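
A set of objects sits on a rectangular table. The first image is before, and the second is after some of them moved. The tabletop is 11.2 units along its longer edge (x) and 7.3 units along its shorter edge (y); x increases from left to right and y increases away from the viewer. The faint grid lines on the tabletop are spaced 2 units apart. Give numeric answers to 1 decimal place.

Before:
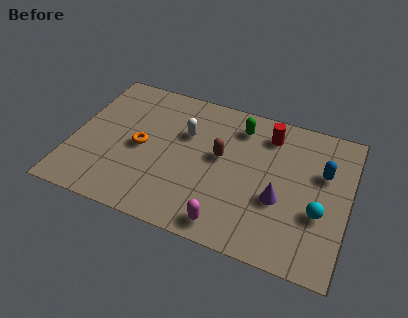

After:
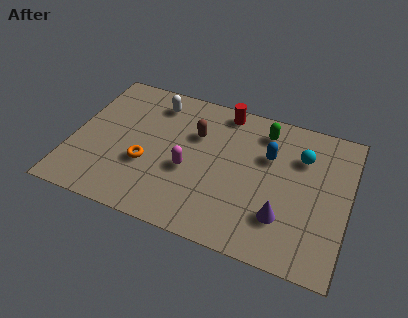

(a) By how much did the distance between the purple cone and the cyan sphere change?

+1.6

Before: roughly 1.6 units apart; after: 3.2. That's 1.6 units further apart.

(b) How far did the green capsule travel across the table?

1.0

The green capsule was near (6.6, 5.9) before and (7.6, 6.0) after, so it travelled √(1.0² + 0.1²) ≈ 1.0 units.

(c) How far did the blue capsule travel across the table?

2.2

The blue capsule moved from about (10.1, 4.7) to (7.9, 4.8), a distance of √(2.2² + 0.1²) ≈ 2.2.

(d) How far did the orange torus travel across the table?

0.9

From (2.8, 3.5) to (3.1, 2.7), the orange torus covered √(0.3² + 0.8²) ≈ 0.9 units.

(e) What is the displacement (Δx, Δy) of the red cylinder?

(-1.9, 0.6)

The red cylinder started near (7.8, 5.9) and ended near (5.9, 6.5).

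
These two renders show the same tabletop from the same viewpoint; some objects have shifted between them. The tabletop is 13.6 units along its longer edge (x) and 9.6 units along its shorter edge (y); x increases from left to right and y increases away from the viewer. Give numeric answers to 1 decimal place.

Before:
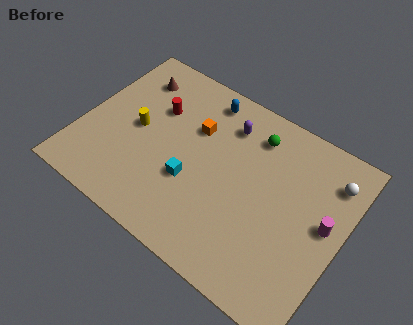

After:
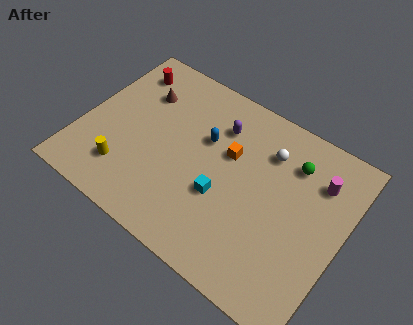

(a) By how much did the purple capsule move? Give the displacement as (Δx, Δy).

(-0.4, -0.3)

From the two frames, the purple capsule sits at roughly (7.1, 7.5) before and (6.7, 7.2) after.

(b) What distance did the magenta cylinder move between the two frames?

2.1

From (12.7, 5.1) to (12.0, 7.1), the magenta cylinder covered √(0.7² + 2.0²) ≈ 2.1 units.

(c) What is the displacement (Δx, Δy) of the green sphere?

(2.1, -0.4)

From the two frames, the green sphere sits at roughly (8.5, 7.7) before and (10.6, 7.3) after.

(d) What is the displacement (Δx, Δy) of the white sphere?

(-3.3, -0.3)

The white sphere started near (12.6, 7.5) and ended near (9.3, 7.2).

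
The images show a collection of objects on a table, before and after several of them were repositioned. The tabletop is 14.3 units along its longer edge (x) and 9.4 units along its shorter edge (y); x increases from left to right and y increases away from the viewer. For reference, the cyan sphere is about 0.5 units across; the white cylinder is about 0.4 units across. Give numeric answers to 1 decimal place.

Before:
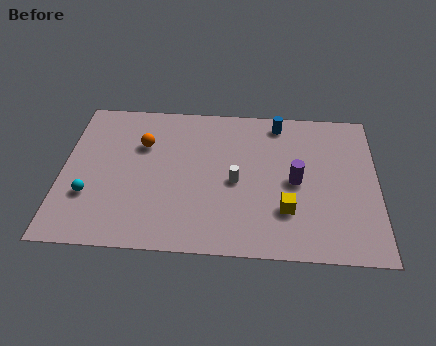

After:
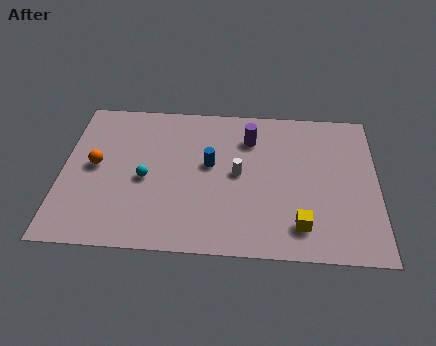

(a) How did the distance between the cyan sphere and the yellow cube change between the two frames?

-1.5

The distance was about 8.9 in the first image and 7.4 in the second, so they moved 1.5 units closer together.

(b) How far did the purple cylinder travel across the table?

3.3

From (10.6, 4.5) to (8.5, 7.1), the purple cylinder covered √(2.1² + 2.6²) ≈ 3.3 units.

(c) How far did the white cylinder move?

0.5

The white cylinder moved from about (7.9, 4.3) to (8.0, 4.8), a distance of √(0.1² + 0.5²) ≈ 0.5.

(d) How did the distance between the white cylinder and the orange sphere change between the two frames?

+1.7

They were about 4.8 units apart before and 6.5 after — 1.7 units further apart.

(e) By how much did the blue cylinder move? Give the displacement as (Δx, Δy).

(-3.1, -2.9)

From the two frames, the blue cylinder sits at roughly (9.8, 8.2) before and (6.7, 5.3) after.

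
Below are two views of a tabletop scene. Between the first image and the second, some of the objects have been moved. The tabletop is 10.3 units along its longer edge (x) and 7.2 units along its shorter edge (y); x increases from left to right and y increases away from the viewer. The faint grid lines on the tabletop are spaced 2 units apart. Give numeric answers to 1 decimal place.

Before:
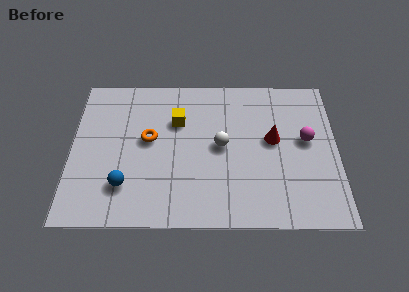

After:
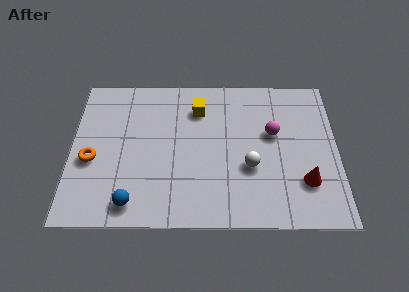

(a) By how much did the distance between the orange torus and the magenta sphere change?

+1.0

They were about 6.1 units apart before and 7.1 after — 1.0 units further apart.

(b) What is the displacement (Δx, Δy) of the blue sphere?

(0.3, -0.8)

The blue sphere started near (2.1, 1.8) and ended near (2.4, 1.0).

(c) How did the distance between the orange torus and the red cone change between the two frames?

+3.5

They were about 4.8 units apart before and 8.3 after — 3.5 units further apart.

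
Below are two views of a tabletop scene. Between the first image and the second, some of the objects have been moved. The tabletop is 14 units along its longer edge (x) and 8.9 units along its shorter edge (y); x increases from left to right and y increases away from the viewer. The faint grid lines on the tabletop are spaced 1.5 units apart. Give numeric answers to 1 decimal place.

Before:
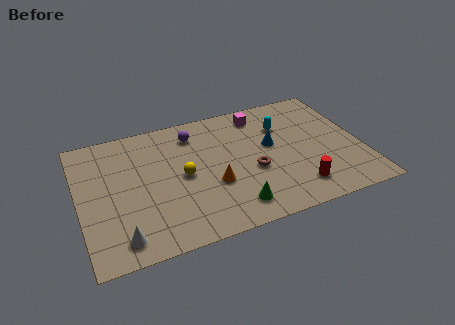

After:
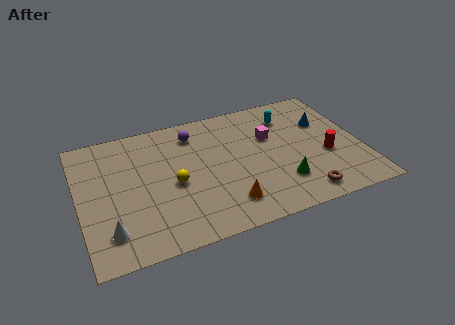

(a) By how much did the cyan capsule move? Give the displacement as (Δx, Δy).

(0.4, 0.6)

The cyan capsule started near (10.3, 6.3) and ended near (10.7, 6.9).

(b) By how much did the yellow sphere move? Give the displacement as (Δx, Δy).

(-0.5, -0.4)

From the two frames, the yellow sphere sits at roughly (5.1, 4.4) before and (4.6, 4.0) after.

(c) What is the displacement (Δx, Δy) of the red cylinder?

(1.7, 1.8)

The red cylinder started near (10.5, 1.7) and ended near (12.2, 3.5).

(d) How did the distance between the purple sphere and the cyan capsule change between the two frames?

+0.3

Before: roughly 4.5 units apart; after: 4.8. That's 0.3 units further apart.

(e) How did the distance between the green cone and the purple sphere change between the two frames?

+0.4

Before: roughly 5.9 units apart; after: 6.3. That's 0.4 units further apart.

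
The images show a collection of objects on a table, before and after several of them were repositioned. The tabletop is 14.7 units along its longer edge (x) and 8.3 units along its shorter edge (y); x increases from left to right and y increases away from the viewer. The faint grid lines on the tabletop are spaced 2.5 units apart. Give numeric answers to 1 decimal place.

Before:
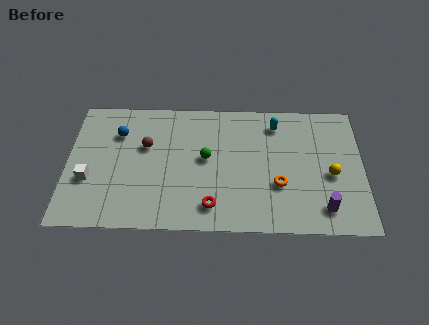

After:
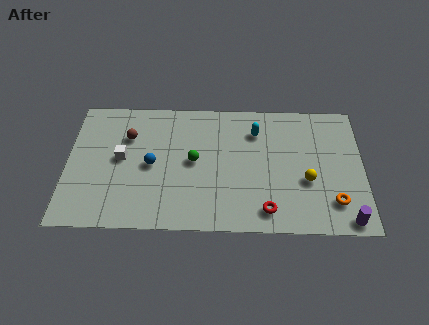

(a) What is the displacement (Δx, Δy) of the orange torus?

(2.7, -1.0)

From the two frames, the orange torus sits at roughly (10.5, 2.9) before and (13.2, 1.9) after.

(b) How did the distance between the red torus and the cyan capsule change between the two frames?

-1.2

The distance was about 6.2 in the first image and 5.0 in the second, so they moved 1.2 units closer together.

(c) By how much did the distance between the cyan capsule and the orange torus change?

+1.9

The distance was about 3.9 in the first image and 5.8 in the second, so they moved 1.9 units further apart.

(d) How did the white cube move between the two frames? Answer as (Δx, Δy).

(1.6, 1.4)

The white cube started near (1.1, 3.0) and ended near (2.7, 4.4).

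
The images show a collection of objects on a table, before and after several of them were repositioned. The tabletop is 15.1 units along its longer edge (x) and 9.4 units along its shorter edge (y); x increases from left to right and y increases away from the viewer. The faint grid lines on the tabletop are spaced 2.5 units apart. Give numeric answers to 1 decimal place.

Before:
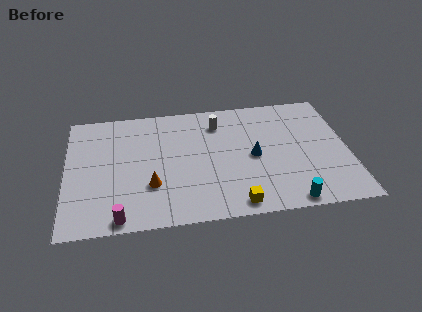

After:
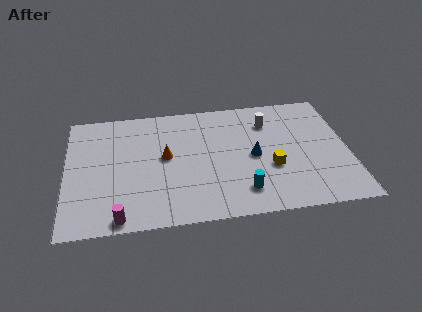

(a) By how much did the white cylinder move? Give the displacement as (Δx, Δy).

(2.7, -0.3)

From the two frames, the white cylinder sits at roughly (8.2, 7.4) before and (10.9, 7.1) after.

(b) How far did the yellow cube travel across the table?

3.2

From (8.9, 1.0) to (10.9, 3.5), the yellow cube covered √(2.0² + 2.5²) ≈ 3.2 units.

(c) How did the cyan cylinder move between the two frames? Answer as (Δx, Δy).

(-2.4, 1.1)

From the two frames, the cyan cylinder sits at roughly (11.7, 0.8) before and (9.3, 1.9) after.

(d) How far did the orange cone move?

2.2

From (4.5, 3.0) to (5.3, 5.1), the orange cone covered √(0.8² + 2.1²) ≈ 2.2 units.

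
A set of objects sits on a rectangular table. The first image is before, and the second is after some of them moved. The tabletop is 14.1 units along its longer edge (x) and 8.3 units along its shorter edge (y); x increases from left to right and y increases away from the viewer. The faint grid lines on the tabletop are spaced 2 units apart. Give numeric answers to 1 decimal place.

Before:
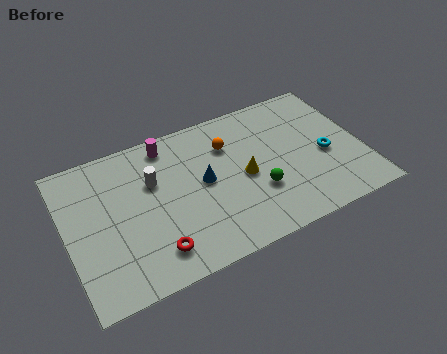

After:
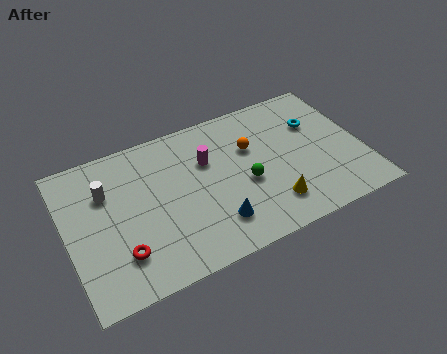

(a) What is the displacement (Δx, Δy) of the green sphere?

(-0.5, 0.7)

The green sphere started near (8.9, 2.8) and ended near (8.4, 3.5).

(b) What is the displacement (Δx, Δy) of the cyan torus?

(-0.2, 2.0)

The cyan torus was at about (12.3, 3.6) and moved to about (12.1, 5.6).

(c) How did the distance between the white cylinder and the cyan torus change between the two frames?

+1.8

The distance was about 8.3 in the first image and 10.1 in the second, so they moved 1.8 units further apart.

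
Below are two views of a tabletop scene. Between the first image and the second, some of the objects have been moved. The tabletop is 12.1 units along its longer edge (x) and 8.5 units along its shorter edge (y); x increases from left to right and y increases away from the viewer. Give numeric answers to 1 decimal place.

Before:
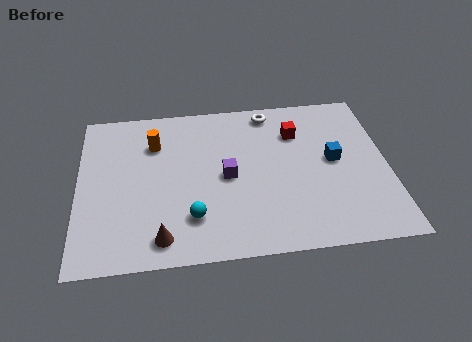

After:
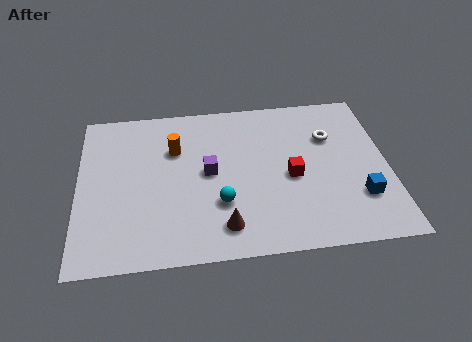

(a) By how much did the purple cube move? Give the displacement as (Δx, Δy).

(-0.7, 0.3)

The purple cube was at about (5.8, 4.1) and moved to about (5.1, 4.4).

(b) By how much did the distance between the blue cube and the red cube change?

+0.8

They were about 2.2 units apart before and 3.0 after — 0.8 units further apart.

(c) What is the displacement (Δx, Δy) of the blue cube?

(0.9, -2.1)

From the two frames, the blue cube sits at roughly (10.0, 4.5) before and (10.9, 2.4) after.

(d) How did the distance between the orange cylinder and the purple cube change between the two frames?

-1.6

They were about 3.5 units apart before and 1.9 after — 1.6 units closer together.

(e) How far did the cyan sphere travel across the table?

1.3

From (4.4, 2.1) to (5.5, 2.7), the cyan sphere covered √(1.1² + 0.6²) ≈ 1.3 units.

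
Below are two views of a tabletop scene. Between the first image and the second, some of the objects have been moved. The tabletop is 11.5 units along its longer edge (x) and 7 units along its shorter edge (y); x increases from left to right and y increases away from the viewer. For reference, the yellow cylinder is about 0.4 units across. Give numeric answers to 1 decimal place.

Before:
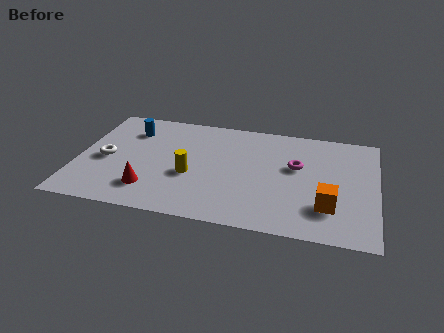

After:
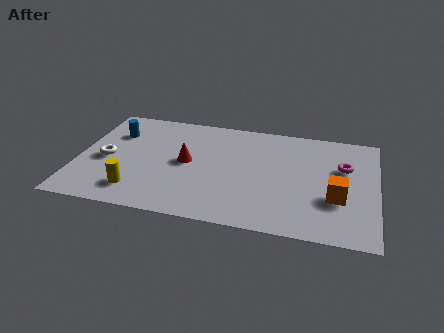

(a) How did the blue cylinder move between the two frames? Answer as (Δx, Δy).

(-0.6, -0.3)

The blue cylinder started near (1.9, 5.3) and ended near (1.3, 5.0).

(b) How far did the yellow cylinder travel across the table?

2.4

From (4.4, 2.8) to (2.4, 1.4), the yellow cylinder covered √(2.0² + 1.4²) ≈ 2.4 units.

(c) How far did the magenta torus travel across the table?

1.8

The magenta torus was near (8.4, 4.2) before and (10.2, 4.5) after, so it travelled √(1.8² + 0.3²) ≈ 1.8 units.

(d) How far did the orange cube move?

0.7

The orange cube was near (9.7, 1.9) before and (10.0, 2.5) after, so it travelled √(0.3² + 0.6²) ≈ 0.7 units.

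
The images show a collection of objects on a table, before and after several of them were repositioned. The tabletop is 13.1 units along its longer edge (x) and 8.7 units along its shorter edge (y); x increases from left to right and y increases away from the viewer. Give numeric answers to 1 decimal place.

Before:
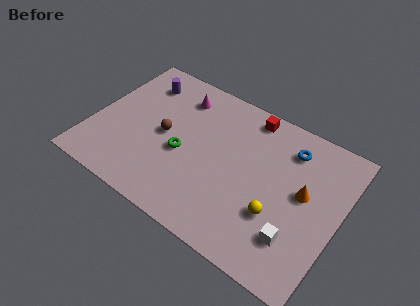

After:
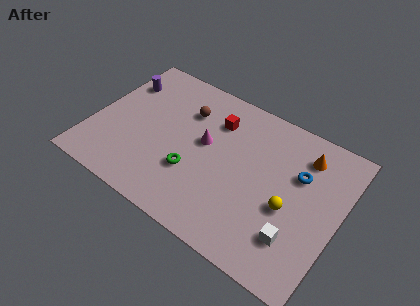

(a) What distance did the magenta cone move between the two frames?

2.8

The magenta cone was near (4.1, 7.0) before and (5.9, 4.9) after, so it travelled √(1.8² + 2.1²) ≈ 2.8 units.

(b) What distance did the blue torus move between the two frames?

1.4

The blue torus moved from about (10.1, 6.9) to (10.8, 5.7), a distance of √(0.7² + 1.2²) ≈ 1.4.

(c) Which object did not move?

the white cube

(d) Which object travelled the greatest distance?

the magenta cone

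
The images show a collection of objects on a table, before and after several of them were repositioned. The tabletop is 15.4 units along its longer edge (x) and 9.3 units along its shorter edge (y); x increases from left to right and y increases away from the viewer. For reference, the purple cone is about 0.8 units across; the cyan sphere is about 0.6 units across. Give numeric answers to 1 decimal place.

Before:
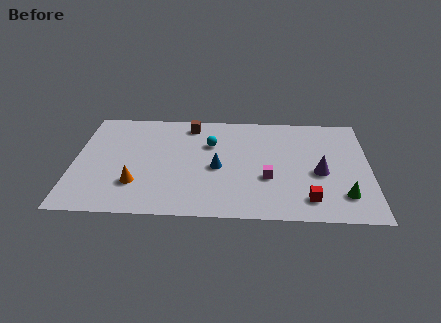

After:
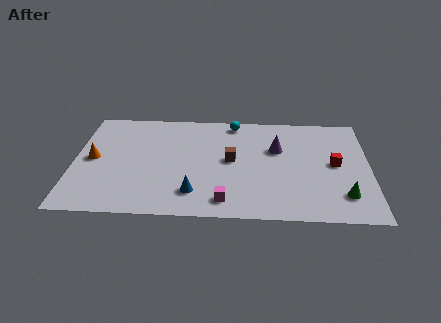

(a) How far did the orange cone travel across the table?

3.1

From (3.3, 2.6) to (1.0, 4.7), the orange cone covered √(2.3² + 2.1²) ≈ 3.1 units.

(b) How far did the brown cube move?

3.8

The brown cube was near (6.0, 8.0) before and (8.2, 4.9) after, so it travelled √(2.2² + 3.1²) ≈ 3.8 units.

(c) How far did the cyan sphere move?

2.3

The cyan sphere was near (7.1, 6.3) before and (8.3, 8.3) after, so it travelled √(1.2² + 2.0²) ≈ 2.3 units.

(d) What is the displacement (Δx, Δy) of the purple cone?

(-2.2, 2.0)

The purple cone started near (12.8, 4.0) and ended near (10.6, 6.0).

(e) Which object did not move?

the green cone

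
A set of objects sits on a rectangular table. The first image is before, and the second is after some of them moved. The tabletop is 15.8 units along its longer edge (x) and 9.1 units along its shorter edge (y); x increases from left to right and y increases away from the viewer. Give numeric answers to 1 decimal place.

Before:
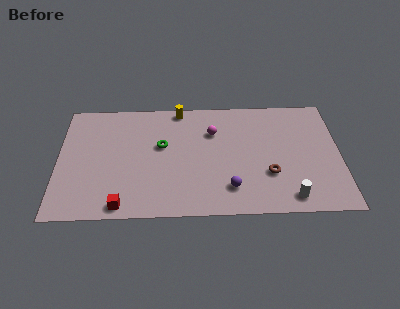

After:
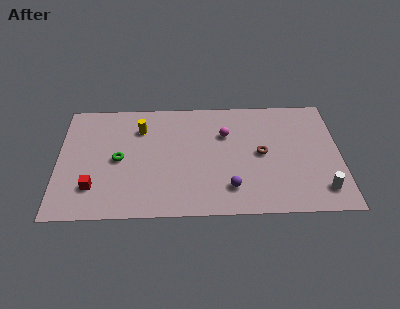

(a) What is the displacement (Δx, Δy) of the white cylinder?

(1.8, 0.5)

The white cylinder started near (12.9, 1.2) and ended near (14.7, 1.7).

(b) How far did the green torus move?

2.6

From (5.8, 5.4) to (3.4, 4.4), the green torus covered √(2.4² + 1.0²) ≈ 2.6 units.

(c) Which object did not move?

the purple sphere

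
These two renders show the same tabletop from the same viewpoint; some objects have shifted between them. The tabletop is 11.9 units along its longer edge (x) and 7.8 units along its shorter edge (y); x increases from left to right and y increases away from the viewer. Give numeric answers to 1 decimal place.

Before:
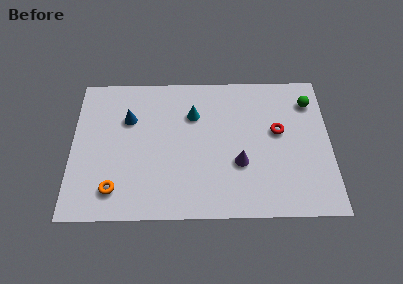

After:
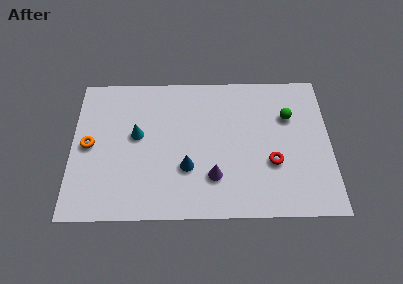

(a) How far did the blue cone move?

3.8

The blue cone was near (2.6, 5.3) before and (5.3, 2.6) after, so it travelled √(2.7² + 2.7²) ≈ 3.8 units.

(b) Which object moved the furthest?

the blue cone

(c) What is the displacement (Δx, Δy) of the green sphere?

(-1.0, -0.8)

The green sphere was at about (11.0, 6.1) and moved to about (10.0, 5.3).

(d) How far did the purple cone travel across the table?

1.4

From (7.7, 2.8) to (6.5, 2.1), the purple cone covered √(1.2² + 0.7²) ≈ 1.4 units.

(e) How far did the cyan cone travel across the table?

2.8

The cyan cone moved from about (5.6, 5.5) to (3.0, 4.4), a distance of √(2.6² + 1.1²) ≈ 2.8.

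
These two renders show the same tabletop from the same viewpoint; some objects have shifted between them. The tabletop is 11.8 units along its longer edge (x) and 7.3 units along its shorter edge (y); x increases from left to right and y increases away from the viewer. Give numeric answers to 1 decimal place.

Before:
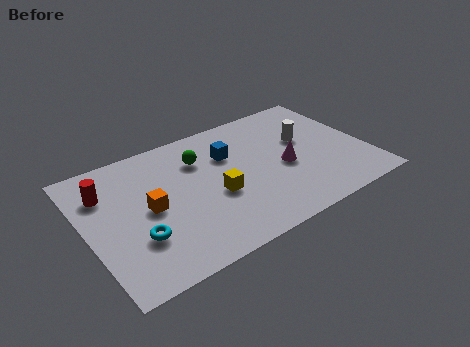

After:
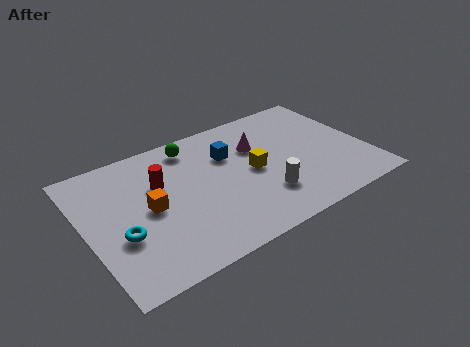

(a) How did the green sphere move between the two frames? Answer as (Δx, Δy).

(-0.2, 0.9)

The green sphere started near (5.0, 5.3) and ended near (4.8, 6.2).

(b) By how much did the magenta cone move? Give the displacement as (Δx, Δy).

(-0.9, 1.7)

The magenta cone started near (8.3, 3.2) and ended near (7.4, 4.9).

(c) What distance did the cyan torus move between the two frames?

0.7

The cyan torus moved from about (1.9, 2.3) to (1.3, 2.7), a distance of √(0.6² + 0.4²) ≈ 0.7.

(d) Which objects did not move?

the orange cube and the blue cube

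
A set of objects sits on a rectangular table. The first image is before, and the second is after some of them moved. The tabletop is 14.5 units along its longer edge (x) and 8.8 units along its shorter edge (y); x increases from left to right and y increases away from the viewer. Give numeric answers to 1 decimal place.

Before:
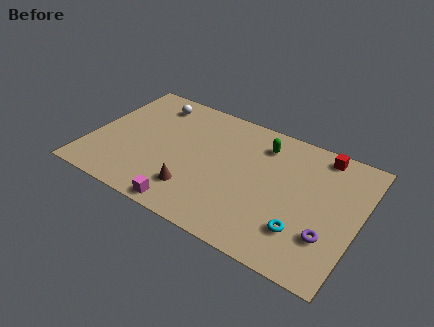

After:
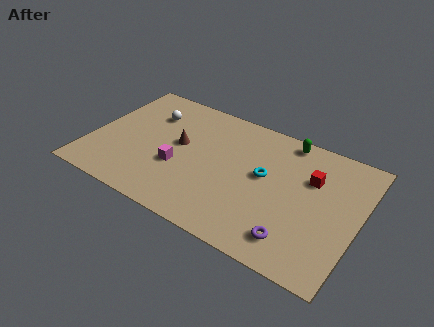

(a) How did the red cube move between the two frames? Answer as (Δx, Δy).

(-0.3, -1.9)

From the two frames, the red cube sits at roughly (12.1, 7.8) before and (11.8, 5.9) after.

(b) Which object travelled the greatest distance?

the cyan torus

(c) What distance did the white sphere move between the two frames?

0.9

The white sphere moved from about (2.8, 7.3) to (2.8, 6.4), a distance of √(0.0² + 0.9²) ≈ 0.9.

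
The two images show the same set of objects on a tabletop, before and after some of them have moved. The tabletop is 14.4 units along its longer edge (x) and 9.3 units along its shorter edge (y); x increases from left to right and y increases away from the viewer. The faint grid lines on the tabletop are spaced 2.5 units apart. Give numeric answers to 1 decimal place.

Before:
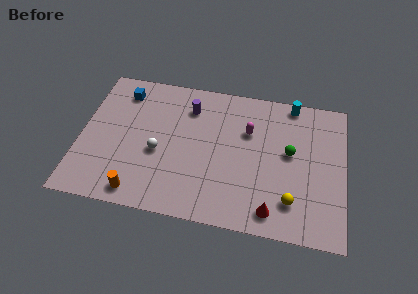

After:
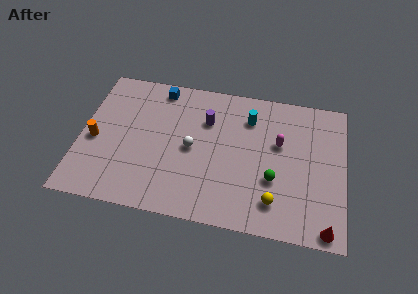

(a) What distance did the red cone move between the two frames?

2.9

From (10.6, 1.3) to (13.5, 0.8), the red cone covered √(2.9² + 0.5²) ≈ 2.9 units.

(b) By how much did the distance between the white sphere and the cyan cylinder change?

-4.5

The distance was about 8.5 in the first image and 4.0 in the second, so they moved 4.5 units closer together.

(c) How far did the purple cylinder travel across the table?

1.2

From (5.8, 7.2) to (6.8, 6.5), the purple cylinder covered √(1.0² + 0.7²) ≈ 1.2 units.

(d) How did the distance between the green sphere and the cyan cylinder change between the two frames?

+0.8

The distance was about 3.3 in the first image and 4.1 in the second, so they moved 0.8 units further apart.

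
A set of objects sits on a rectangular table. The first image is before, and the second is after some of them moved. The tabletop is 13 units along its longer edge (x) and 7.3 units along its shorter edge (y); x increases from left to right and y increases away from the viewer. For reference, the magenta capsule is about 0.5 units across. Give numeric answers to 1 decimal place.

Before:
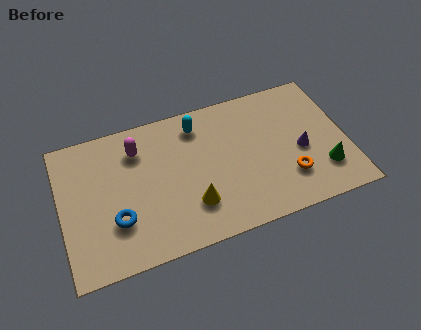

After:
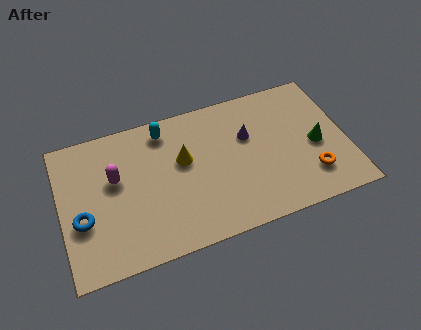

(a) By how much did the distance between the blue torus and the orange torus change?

+2.5

They were about 7.8 units apart before and 10.3 after — 2.5 units further apart.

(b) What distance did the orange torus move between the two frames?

1.0

The orange torus moved from about (10.2, 2.0) to (11.2, 1.8), a distance of √(1.0² + 0.2²) ≈ 1.0.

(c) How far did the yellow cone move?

2.4

The yellow cone moved from about (5.8, 2.0) to (5.6, 4.4), a distance of √(0.2² + 2.4²) ≈ 2.4.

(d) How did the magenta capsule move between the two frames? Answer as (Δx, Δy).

(-1.1, -1.2)

The magenta capsule started near (3.6, 5.6) and ended near (2.5, 4.4).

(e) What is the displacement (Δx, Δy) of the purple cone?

(-2.3, 1.5)

The purple cone started near (10.9, 3.2) and ended near (8.6, 4.7).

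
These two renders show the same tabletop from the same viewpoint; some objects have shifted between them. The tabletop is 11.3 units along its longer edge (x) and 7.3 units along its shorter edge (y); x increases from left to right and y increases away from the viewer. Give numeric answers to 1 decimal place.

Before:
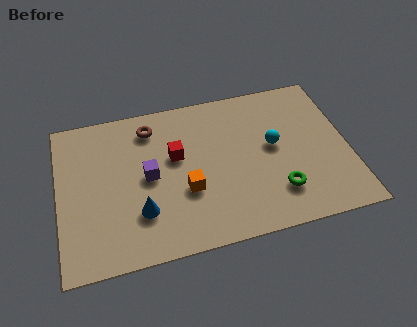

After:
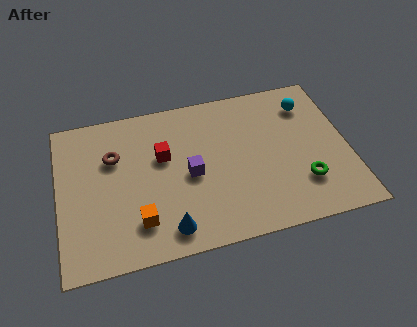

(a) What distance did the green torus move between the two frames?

1.0

From (8.4, 1.8) to (9.4, 2.0), the green torus covered √(1.0² + 0.2²) ≈ 1.0 units.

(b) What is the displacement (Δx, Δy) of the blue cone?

(1.0, -1.0)

From the two frames, the blue cone sits at roughly (3.1, 2.1) before and (4.1, 1.1) after.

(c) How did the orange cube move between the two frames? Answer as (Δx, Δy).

(-1.9, -1.0)

The orange cube was at about (4.9, 2.7) and moved to about (3.0, 1.7).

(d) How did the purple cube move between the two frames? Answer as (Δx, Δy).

(1.6, -0.3)

The purple cube started near (3.5, 3.7) and ended near (5.1, 3.4).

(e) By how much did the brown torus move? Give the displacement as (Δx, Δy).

(-1.5, -1.1)

The brown torus was at about (3.7, 6.0) and moved to about (2.2, 4.9).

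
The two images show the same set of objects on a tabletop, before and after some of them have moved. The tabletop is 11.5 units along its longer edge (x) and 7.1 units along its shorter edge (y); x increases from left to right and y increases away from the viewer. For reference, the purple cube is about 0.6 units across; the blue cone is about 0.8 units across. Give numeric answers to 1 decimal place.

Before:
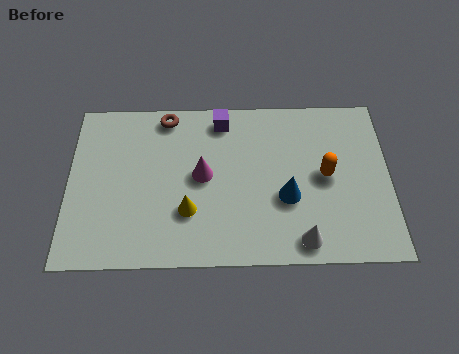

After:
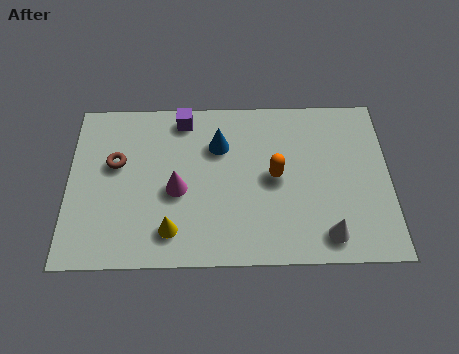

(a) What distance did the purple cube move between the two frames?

1.4

From (5.5, 6.1) to (4.1, 6.2), the purple cube covered √(1.4² + 0.1²) ≈ 1.4 units.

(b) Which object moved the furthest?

the blue cone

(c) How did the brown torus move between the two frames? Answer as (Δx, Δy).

(-1.8, -2.0)

From the two frames, the brown torus sits at roughly (3.5, 6.3) before and (1.7, 4.3) after.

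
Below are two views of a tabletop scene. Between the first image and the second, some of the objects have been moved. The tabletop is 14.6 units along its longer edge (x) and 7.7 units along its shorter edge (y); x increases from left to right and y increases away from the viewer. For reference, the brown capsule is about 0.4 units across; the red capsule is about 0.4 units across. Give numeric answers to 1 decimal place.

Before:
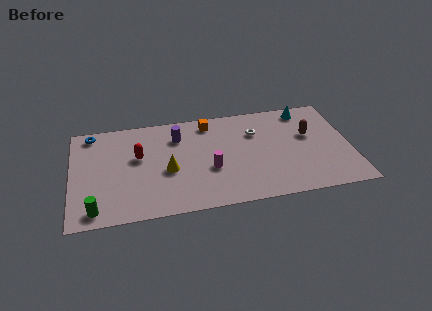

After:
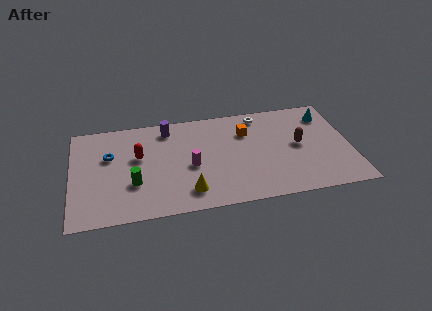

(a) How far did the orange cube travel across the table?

2.2

From (7.3, 6.6) to (9.2, 5.5), the orange cube covered √(1.9² + 1.1²) ≈ 2.2 units.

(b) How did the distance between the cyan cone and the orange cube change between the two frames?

-0.8

The distance was about 5.1 in the first image and 4.3 in the second, so they moved 0.8 units closer together.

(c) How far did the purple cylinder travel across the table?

0.9

The purple cylinder was near (5.6, 5.8) before and (5.1, 6.5) after, so it travelled √(0.5² + 0.7²) ≈ 0.9 units.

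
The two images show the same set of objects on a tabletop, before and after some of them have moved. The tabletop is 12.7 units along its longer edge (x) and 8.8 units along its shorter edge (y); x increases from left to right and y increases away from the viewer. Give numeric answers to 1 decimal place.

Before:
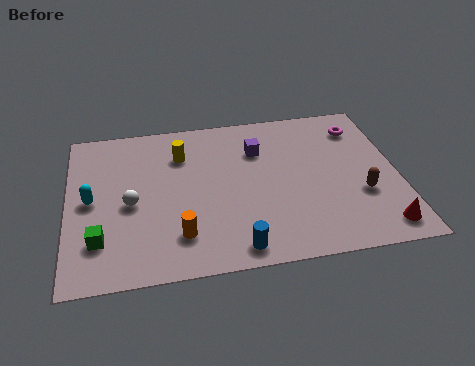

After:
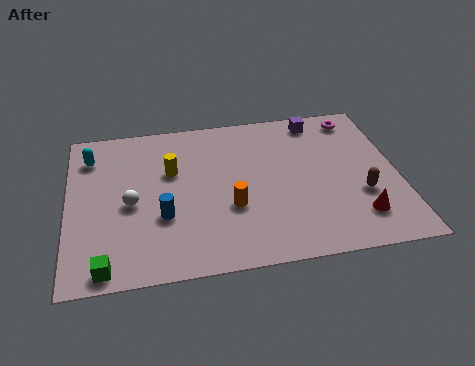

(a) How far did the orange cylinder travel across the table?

2.3

From (4.2, 2.0) to (6.2, 3.2), the orange cylinder covered √(2.0² + 1.2²) ≈ 2.3 units.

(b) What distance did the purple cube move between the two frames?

2.8

The purple cube moved from about (7.4, 6.3) to (9.8, 7.7), a distance of √(2.4² + 1.4²) ≈ 2.8.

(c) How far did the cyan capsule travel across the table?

2.5

From (0.9, 4.4) to (0.9, 6.9), the cyan capsule covered √(0.0² + 2.5²) ≈ 2.5 units.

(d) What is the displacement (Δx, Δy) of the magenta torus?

(-0.1, 0.6)

The magenta torus was at about (11.4, 7.0) and moved to about (11.3, 7.6).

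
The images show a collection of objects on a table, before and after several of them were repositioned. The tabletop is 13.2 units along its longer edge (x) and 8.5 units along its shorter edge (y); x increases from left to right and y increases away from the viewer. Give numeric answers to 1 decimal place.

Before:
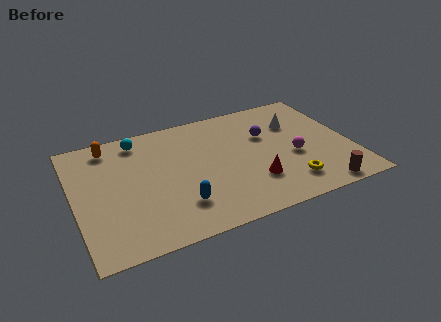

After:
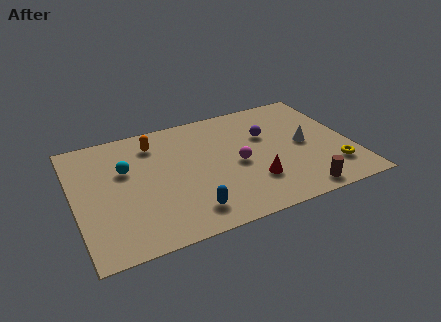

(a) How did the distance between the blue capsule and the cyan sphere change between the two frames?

-0.7

They were about 5.4 units apart before and 4.7 after — 0.7 units closer together.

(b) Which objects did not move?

the purple sphere and the red cone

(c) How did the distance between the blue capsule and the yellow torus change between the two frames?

+1.8

They were about 5.2 units apart before and 7.0 after — 1.8 units further apart.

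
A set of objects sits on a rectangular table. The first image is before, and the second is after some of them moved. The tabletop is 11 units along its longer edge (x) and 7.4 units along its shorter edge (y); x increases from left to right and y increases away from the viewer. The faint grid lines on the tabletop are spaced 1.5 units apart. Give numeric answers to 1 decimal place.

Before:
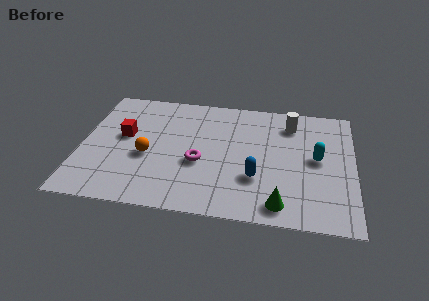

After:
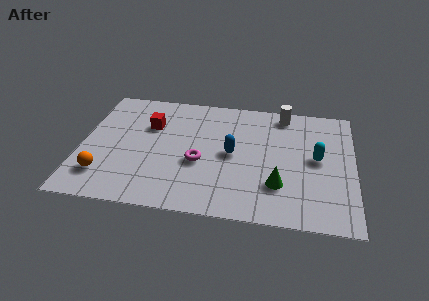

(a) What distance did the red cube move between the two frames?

1.3

From (1.7, 4.2) to (2.7, 5.0), the red cube covered √(1.0² + 0.8²) ≈ 1.3 units.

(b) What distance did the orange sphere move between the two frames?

2.2

From (2.7, 3.1) to (1.0, 1.7), the orange sphere covered √(1.7² + 1.4²) ≈ 2.2 units.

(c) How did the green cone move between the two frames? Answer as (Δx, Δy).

(-0.1, 1.1)

The green cone was at about (8.1, 1.0) and moved to about (8.0, 2.1).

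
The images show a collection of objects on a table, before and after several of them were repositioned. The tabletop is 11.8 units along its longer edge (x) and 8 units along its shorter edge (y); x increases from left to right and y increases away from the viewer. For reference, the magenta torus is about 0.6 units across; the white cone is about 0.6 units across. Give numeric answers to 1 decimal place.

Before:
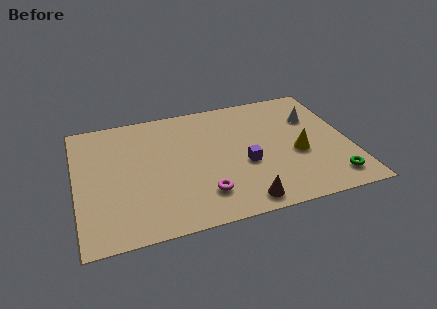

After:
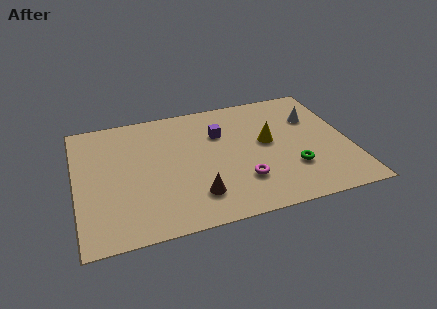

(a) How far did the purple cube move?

2.5

The purple cube moved from about (7.2, 3.2) to (6.3, 5.5), a distance of √(0.9² + 2.3²) ≈ 2.5.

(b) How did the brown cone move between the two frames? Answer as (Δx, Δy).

(-1.9, 0.9)

The brown cone started near (6.9, 0.9) and ended near (5.0, 1.8).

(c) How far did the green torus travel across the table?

1.9

From (10.8, 1.3) to (9.2, 2.4), the green torus covered √(1.6² + 1.1²) ≈ 1.9 units.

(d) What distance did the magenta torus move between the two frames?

1.7

From (5.3, 1.8) to (7.0, 2.2), the magenta torus covered √(1.7² + 0.4²) ≈ 1.7 units.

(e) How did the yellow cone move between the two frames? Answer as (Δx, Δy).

(-1.2, 1.1)

From the two frames, the yellow cone sits at roughly (9.5, 3.3) before and (8.3, 4.4) after.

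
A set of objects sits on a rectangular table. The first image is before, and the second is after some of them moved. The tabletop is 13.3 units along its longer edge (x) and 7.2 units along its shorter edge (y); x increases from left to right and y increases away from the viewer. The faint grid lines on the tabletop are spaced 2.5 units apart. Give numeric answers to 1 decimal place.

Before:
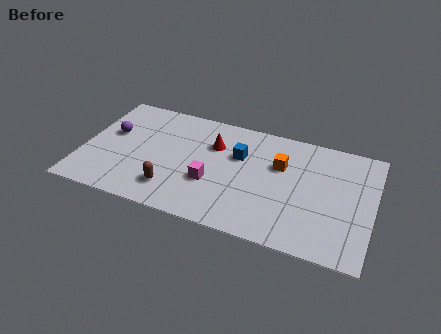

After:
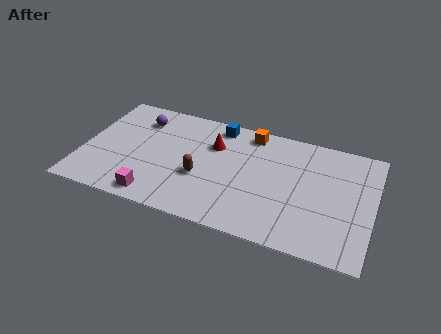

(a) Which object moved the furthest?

the magenta cube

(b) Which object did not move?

the red cone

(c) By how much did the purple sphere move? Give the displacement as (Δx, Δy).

(1.2, 1.3)

The purple sphere was at about (1.2, 4.3) and moved to about (2.4, 5.6).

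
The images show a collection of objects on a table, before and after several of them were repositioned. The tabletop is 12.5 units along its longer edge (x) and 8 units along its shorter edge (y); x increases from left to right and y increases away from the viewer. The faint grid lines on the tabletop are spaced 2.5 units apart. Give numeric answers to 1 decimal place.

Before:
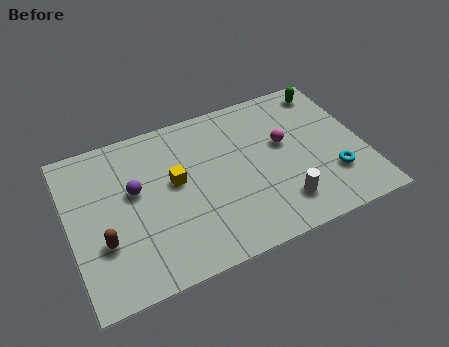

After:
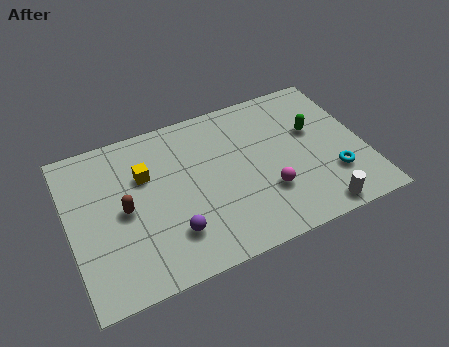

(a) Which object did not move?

the cyan torus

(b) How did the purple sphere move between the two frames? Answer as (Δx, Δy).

(1.3, -2.7)

From the two frames, the purple sphere sits at roughly (2.8, 4.7) before and (4.1, 2.0) after.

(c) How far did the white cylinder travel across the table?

1.7

The white cylinder moved from about (8.7, 1.7) to (10.1, 0.8), a distance of √(1.4² + 0.9²) ≈ 1.7.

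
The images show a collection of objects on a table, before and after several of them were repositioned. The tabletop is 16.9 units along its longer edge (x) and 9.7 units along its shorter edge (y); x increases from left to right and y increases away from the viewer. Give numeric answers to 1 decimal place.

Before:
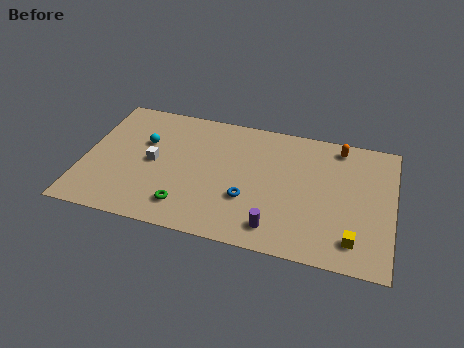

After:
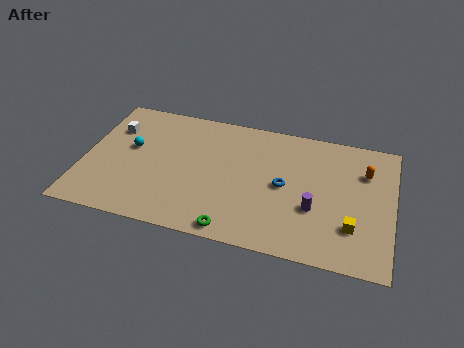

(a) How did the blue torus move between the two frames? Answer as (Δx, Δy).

(1.9, 1.5)

From the two frames, the blue torus sits at roughly (9.1, 3.3) before and (11.0, 4.8) after.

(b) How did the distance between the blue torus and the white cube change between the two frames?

+4.3

The distance was about 5.5 in the first image and 9.8 in the second, so they moved 4.3 units further apart.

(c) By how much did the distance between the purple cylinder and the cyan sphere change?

+1.6

Before: roughly 8.8 units apart; after: 10.4. That's 1.6 units further apart.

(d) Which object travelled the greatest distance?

the white cube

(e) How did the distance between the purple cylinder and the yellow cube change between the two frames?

-2.0

Before: roughly 4.2 units apart; after: 2.2. That's 2.0 units closer together.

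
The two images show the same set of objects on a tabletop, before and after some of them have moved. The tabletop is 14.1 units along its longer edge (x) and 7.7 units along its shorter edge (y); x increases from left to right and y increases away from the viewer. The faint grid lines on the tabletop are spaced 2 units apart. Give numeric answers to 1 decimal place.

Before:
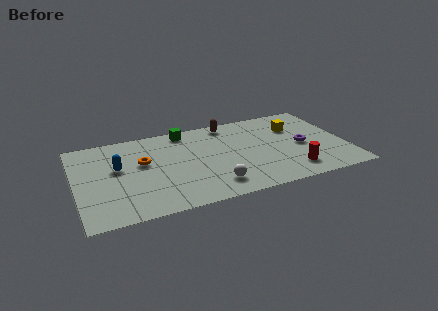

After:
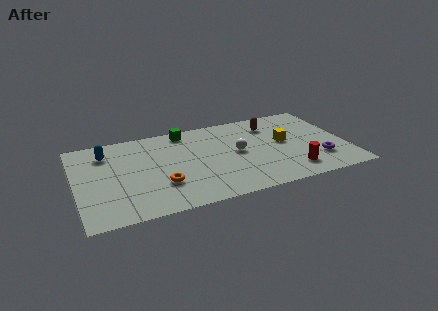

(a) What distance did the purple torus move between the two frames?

1.7

The purple torus was near (11.8, 3.6) before and (12.5, 2.1) after, so it travelled √(0.7² + 1.5²) ≈ 1.7 units.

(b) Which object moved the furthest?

the white sphere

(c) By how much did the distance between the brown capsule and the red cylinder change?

-1.5

They were about 6.0 units apart before and 4.5 after — 1.5 units closer together.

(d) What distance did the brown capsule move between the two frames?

2.3

The brown capsule was near (8.2, 6.8) before and (10.4, 6.0) after, so it travelled √(2.2² + 0.8²) ≈ 2.3 units.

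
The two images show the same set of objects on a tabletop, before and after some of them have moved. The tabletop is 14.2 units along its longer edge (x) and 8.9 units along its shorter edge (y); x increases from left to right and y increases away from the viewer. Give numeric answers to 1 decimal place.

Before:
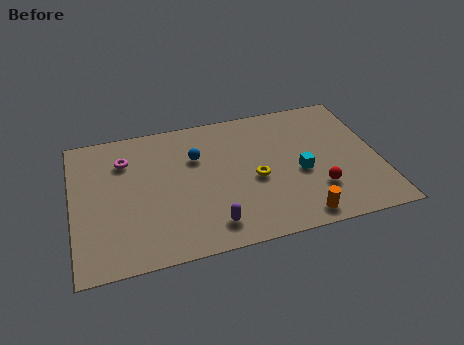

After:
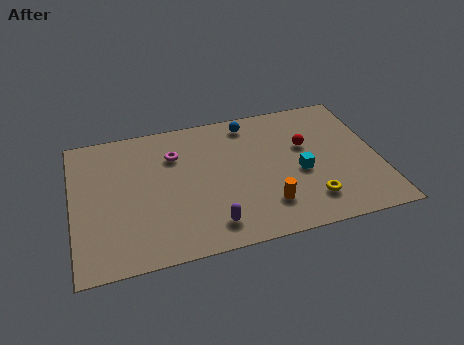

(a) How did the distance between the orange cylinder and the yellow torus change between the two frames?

-1.4

They were about 3.4 units apart before and 2.0 after — 1.4 units closer together.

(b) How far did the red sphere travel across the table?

3.0

The red sphere was near (11.2, 2.5) before and (10.9, 5.5) after, so it travelled √(0.3² + 3.0²) ≈ 3.0 units.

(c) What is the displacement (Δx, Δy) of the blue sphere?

(2.6, 1.7)

The blue sphere started near (5.8, 6.0) and ended near (8.4, 7.7).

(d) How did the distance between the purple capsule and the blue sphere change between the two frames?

+2.1

Before: roughly 4.5 units apart; after: 6.6. That's 2.1 units further apart.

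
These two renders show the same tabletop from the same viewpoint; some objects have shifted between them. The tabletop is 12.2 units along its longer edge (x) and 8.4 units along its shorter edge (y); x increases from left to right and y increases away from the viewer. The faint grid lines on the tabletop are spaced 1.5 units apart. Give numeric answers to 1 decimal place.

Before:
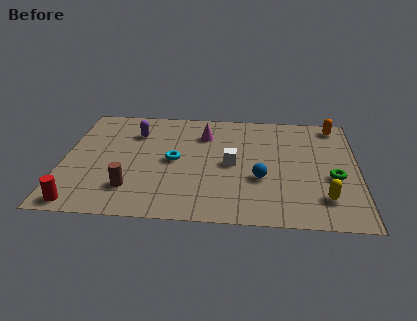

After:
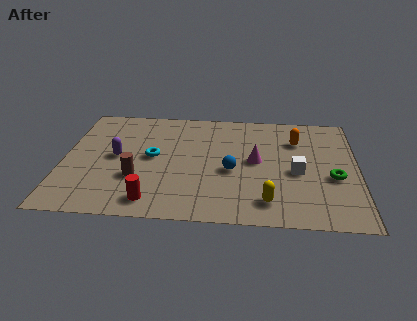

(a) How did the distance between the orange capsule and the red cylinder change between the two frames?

-4.6

They were about 12.3 units apart before and 7.7 after — 4.6 units closer together.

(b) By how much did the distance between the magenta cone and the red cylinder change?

-2.1

Before: roughly 7.4 units apart; after: 5.3. That's 2.1 units closer together.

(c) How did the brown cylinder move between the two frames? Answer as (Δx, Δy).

(0.2, 0.8)

The brown cylinder started near (2.9, 2.0) and ended near (3.1, 2.8).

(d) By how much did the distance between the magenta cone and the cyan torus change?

+1.9

The distance was about 2.4 in the first image and 4.3 in the second, so they moved 1.9 units further apart.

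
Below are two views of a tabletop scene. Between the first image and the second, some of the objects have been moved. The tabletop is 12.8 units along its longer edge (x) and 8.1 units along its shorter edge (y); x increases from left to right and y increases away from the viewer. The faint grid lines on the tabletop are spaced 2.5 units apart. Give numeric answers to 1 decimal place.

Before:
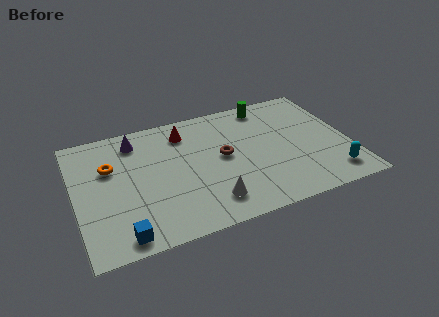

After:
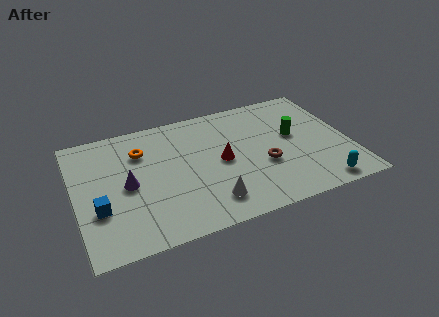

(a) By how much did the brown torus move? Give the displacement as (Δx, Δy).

(1.8, -1.2)

From the two frames, the brown torus sits at roughly (6.9, 4.3) before and (8.7, 3.1) after.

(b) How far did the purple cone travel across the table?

2.9

From (3.0, 6.7) to (2.4, 3.9), the purple cone covered √(0.6² + 2.8²) ≈ 2.9 units.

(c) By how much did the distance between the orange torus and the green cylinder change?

-0.6

Before: roughly 7.8 units apart; after: 7.2. That's 0.6 units closer together.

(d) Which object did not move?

the white cone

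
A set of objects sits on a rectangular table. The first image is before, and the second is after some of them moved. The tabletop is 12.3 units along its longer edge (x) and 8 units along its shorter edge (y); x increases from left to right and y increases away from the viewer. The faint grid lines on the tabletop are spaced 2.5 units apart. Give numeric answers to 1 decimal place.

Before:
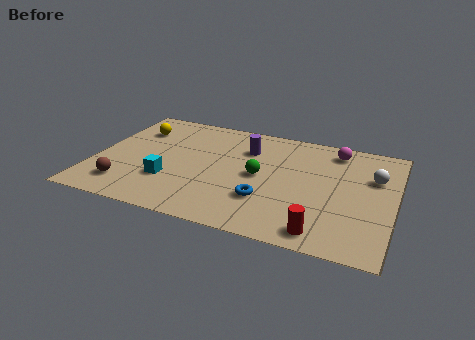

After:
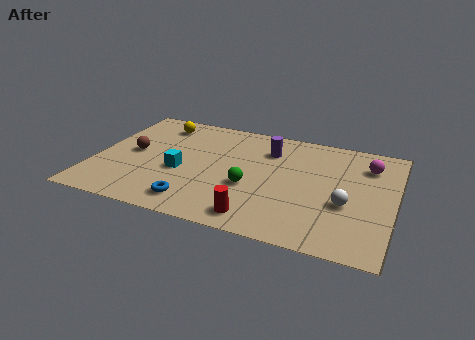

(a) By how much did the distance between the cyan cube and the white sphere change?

-1.9

Before: roughly 8.7 units apart; after: 6.8. That's 1.9 units closer together.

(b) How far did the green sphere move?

0.9

The green sphere moved from about (6.8, 4.0) to (6.5, 3.1), a distance of √(0.3² + 0.9²) ≈ 0.9.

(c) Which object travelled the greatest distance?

the blue torus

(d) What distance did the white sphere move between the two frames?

2.4

The white sphere was near (11.4, 5.3) before and (10.4, 3.1) after, so it travelled √(1.0² + 2.2²) ≈ 2.4 units.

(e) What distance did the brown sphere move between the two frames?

2.5

From (1.5, 1.6) to (1.5, 4.1), the brown sphere covered √(0.0² + 2.5²) ≈ 2.5 units.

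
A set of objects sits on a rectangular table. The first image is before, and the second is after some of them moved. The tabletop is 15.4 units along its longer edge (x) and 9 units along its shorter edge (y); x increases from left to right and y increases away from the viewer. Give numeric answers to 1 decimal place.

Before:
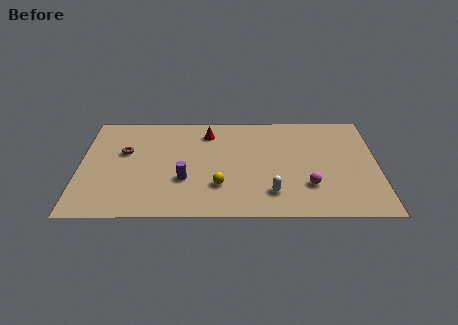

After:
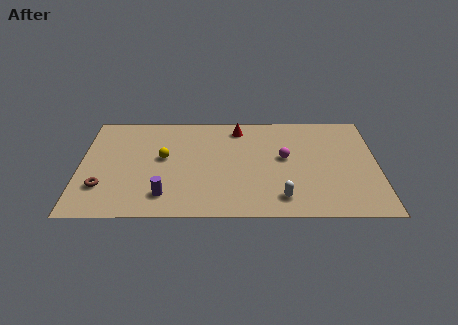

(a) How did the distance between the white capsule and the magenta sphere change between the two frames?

+1.4

They were about 2.0 units apart before and 3.4 after — 1.4 units further apart.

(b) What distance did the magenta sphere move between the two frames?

2.7

The magenta sphere was near (11.8, 2.6) before and (10.6, 5.0) after, so it travelled √(1.2² + 2.4²) ≈ 2.7 units.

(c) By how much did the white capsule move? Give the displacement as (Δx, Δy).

(0.5, -0.4)

The white capsule was at about (9.9, 2.0) and moved to about (10.4, 1.6).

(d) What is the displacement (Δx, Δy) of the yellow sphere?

(-2.9, 2.4)

From the two frames, the yellow sphere sits at roughly (7.2, 2.6) before and (4.3, 5.0) after.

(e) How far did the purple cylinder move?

1.6

The purple cylinder moved from about (5.4, 3.1) to (4.4, 1.8), a distance of √(1.0² + 1.3²) ≈ 1.6.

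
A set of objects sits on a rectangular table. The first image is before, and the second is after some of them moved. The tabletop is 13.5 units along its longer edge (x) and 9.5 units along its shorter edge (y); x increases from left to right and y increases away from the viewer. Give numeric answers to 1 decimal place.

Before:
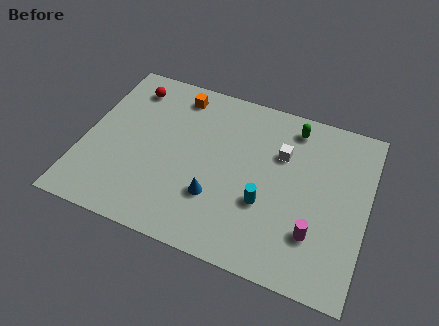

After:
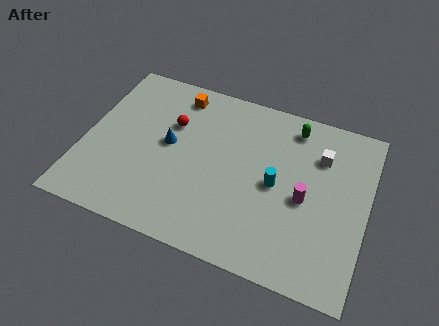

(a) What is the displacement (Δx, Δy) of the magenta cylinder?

(-0.6, 1.7)

From the two frames, the magenta cylinder sits at roughly (11.2, 2.6) before and (10.6, 4.3) after.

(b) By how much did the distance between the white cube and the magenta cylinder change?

-1.6

They were about 4.2 units apart before and 2.6 after — 1.6 units closer together.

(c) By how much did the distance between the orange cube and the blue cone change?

-2.7

They were about 5.7 units apart before and 3.0 after — 2.7 units closer together.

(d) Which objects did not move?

the green capsule and the orange cube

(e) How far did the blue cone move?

3.3

The blue cone was near (6.5, 2.9) before and (4.0, 5.1) after, so it travelled √(2.5² + 2.2²) ≈ 3.3 units.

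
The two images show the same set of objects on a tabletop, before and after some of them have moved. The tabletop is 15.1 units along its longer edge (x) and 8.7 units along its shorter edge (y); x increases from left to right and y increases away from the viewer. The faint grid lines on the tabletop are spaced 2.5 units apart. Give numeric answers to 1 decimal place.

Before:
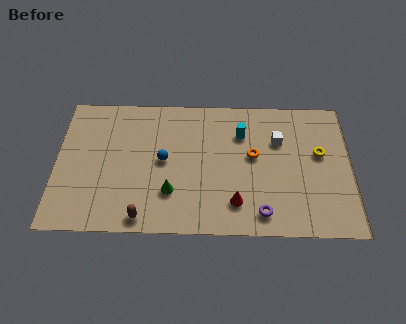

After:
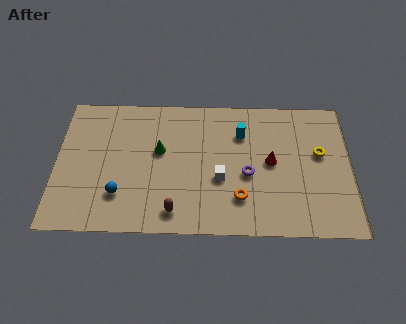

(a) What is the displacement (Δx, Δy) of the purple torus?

(-0.7, 2.4)

From the two frames, the purple torus sits at roughly (10.5, 1.3) before and (9.8, 3.7) after.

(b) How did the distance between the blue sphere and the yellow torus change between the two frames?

+2.6

They were about 8.0 units apart before and 10.6 after — 2.6 units further apart.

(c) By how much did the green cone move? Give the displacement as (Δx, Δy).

(-0.6, 2.6)

The green cone was at about (5.9, 2.5) and moved to about (5.3, 5.1).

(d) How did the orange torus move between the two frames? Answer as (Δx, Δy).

(-0.7, -2.7)

The orange torus started near (10.1, 4.9) and ended near (9.4, 2.2).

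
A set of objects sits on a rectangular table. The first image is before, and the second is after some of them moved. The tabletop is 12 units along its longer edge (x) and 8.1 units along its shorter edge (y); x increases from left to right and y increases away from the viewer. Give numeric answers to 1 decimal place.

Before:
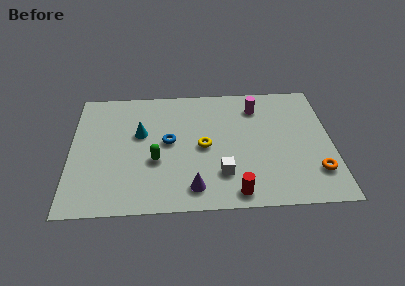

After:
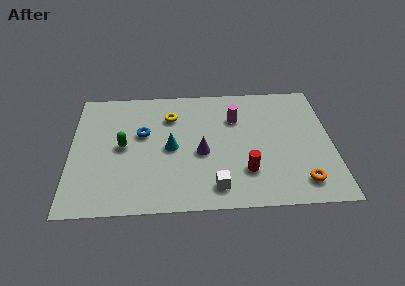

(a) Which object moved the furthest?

the yellow torus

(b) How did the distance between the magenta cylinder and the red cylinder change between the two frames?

-2.1

They were about 5.6 units apart before and 3.5 after — 2.1 units closer together.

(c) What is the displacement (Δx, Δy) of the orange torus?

(-0.7, -0.6)

From the two frames, the orange torus sits at roughly (11.2, 2.0) before and (10.5, 1.4) after.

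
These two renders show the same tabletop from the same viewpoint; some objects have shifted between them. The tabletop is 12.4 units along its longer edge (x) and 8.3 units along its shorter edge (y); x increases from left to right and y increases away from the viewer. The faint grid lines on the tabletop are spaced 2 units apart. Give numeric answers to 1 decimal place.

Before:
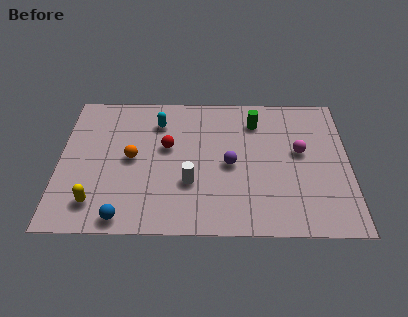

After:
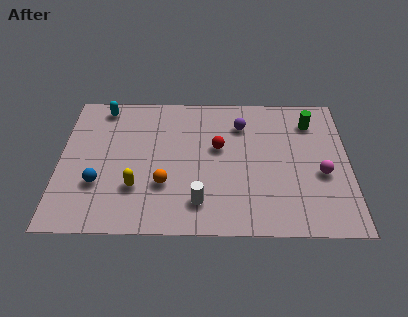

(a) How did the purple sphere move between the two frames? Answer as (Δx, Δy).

(0.5, 2.4)

The purple sphere started near (7.3, 3.9) and ended near (7.8, 6.3).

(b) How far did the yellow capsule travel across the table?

1.9

The yellow capsule moved from about (1.6, 1.6) to (3.3, 2.5), a distance of √(1.7² + 0.9²) ≈ 1.9.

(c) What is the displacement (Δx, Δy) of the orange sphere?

(1.4, -1.5)

The orange sphere was at about (3.1, 4.2) and moved to about (4.5, 2.7).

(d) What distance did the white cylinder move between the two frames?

1.2

The white cylinder was near (5.6, 2.8) before and (6.0, 1.7) after, so it travelled √(0.4² + 1.1²) ≈ 1.2 units.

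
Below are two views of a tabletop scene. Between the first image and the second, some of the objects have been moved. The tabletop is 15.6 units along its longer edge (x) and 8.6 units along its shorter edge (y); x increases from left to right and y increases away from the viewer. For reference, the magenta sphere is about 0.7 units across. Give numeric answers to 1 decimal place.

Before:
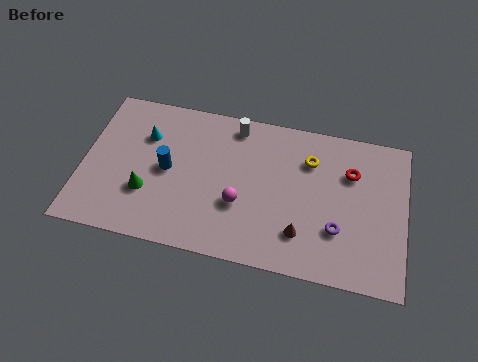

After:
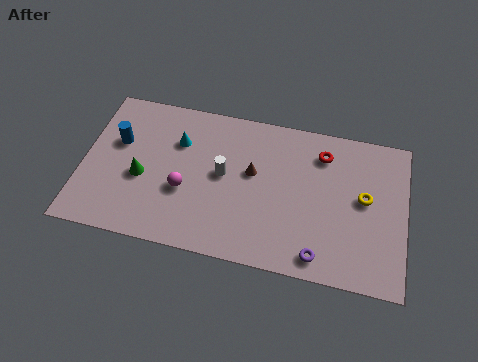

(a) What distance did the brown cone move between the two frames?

3.8

The brown cone was near (10.7, 2.1) before and (8.2, 5.0) after, so it travelled √(2.5² + 2.9²) ≈ 3.8 units.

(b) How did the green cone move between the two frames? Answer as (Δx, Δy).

(-0.3, 0.8)

From the two frames, the green cone sits at roughly (3.2, 2.8) before and (2.9, 3.6) after.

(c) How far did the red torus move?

1.6

From (12.9, 6.0) to (11.5, 6.8), the red torus covered √(1.4² + 0.8²) ≈ 1.6 units.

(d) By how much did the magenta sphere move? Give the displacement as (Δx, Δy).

(-2.7, 0.2)

From the two frames, the magenta sphere sits at roughly (7.7, 3.1) before and (5.0, 3.3) after.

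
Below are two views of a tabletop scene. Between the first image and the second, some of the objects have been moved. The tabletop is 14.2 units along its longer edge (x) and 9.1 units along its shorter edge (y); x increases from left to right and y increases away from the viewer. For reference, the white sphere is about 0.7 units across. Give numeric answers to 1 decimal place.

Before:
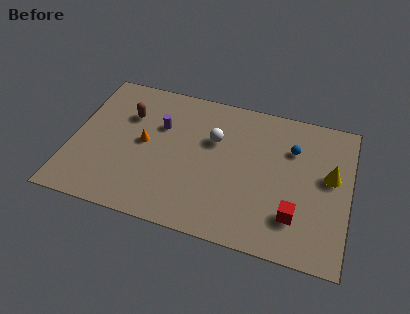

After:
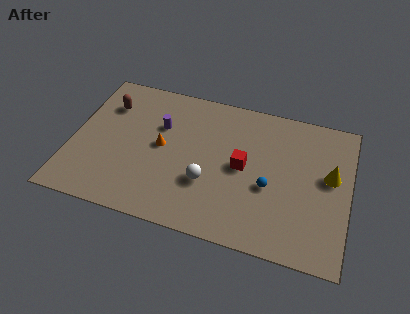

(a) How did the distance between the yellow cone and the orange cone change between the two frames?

-0.9

Before: roughly 9.5 units apart; after: 8.6. That's 0.9 units closer together.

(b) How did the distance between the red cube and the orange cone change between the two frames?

-4.1

The distance was about 8.3 in the first image and 4.2 in the second, so they moved 4.1 units closer together.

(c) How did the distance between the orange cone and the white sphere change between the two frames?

-0.7

Before: roughly 3.7 units apart; after: 3.0. That's 0.7 units closer together.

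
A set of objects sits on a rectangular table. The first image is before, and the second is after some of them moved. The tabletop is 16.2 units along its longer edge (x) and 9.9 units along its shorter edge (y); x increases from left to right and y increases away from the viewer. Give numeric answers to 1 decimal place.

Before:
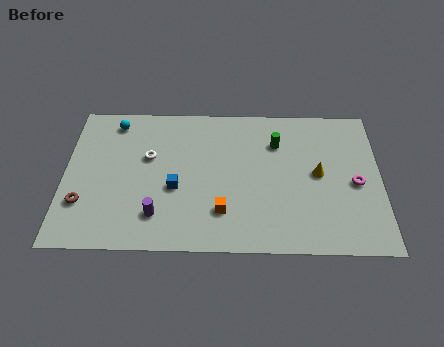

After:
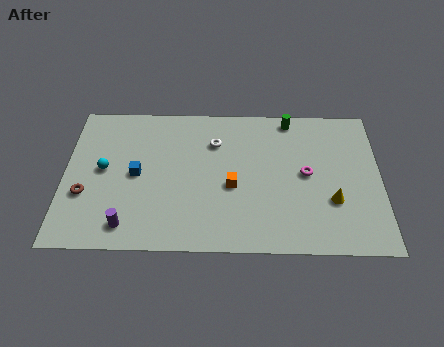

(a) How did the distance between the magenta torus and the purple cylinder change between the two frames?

-0.6

The distance was about 10.4 in the first image and 9.8 in the second, so they moved 0.6 units closer together.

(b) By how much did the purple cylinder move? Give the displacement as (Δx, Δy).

(-1.5, -0.7)

The purple cylinder started near (4.8, 2.2) and ended near (3.3, 1.5).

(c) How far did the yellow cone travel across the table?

1.9

The yellow cone was near (13.0, 5.1) before and (13.7, 3.3) after, so it travelled √(0.7² + 1.8²) ≈ 1.9 units.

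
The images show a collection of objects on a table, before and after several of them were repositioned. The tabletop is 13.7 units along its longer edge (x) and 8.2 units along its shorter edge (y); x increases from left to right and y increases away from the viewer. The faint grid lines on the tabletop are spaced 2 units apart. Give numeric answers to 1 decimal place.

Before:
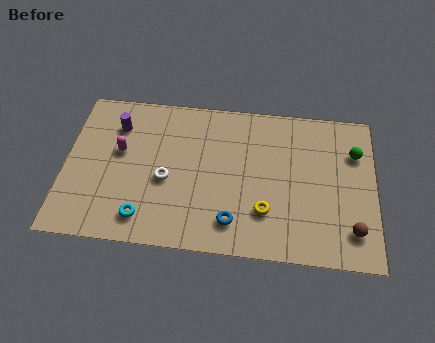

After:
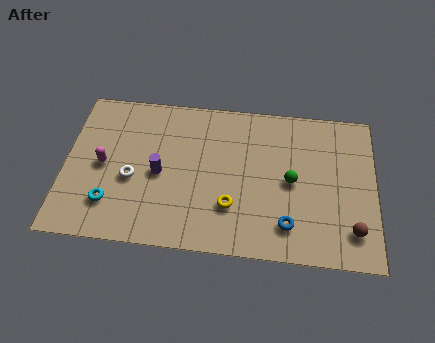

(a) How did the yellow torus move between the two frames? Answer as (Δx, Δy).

(-1.5, 0.1)

The yellow torus started near (8.9, 2.3) and ended near (7.4, 2.4).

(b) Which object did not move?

the brown sphere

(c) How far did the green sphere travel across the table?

3.3

The green sphere was near (12.8, 5.8) before and (10.0, 4.0) after, so it travelled √(2.8² + 1.8²) ≈ 3.3 units.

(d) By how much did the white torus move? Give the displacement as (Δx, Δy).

(-1.5, -0.1)

The white torus was at about (4.5, 3.5) and moved to about (3.0, 3.4).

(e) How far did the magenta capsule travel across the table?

1.1

The magenta capsule moved from about (2.4, 4.8) to (1.7, 4.0), a distance of √(0.7² + 0.8²) ≈ 1.1.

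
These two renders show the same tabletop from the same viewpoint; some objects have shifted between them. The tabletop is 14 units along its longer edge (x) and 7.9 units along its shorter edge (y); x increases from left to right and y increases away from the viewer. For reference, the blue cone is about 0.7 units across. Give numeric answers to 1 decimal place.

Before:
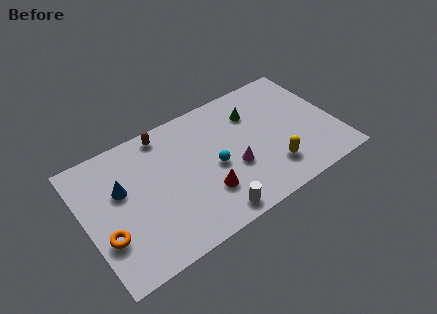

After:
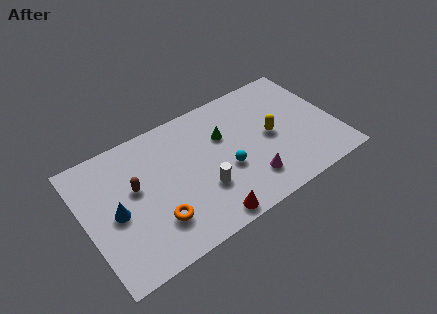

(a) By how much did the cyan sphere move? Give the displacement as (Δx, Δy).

(0.6, -0.5)

The cyan sphere started near (7.1, 3.6) and ended near (7.7, 3.1).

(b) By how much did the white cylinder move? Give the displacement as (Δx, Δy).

(-0.2, 1.7)

The white cylinder started near (6.5, 0.9) and ended near (6.3, 2.6).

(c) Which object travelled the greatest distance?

the brown capsule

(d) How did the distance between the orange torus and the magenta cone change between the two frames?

-2.0

The distance was about 7.2 in the first image and 5.2 in the second, so they moved 2.0 units closer together.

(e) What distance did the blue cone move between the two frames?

1.3

From (2.1, 4.9) to (1.6, 3.7), the blue cone covered √(0.5² + 1.2²) ≈ 1.3 units.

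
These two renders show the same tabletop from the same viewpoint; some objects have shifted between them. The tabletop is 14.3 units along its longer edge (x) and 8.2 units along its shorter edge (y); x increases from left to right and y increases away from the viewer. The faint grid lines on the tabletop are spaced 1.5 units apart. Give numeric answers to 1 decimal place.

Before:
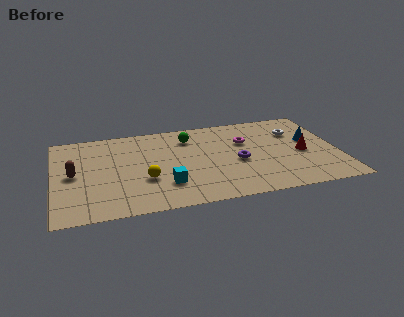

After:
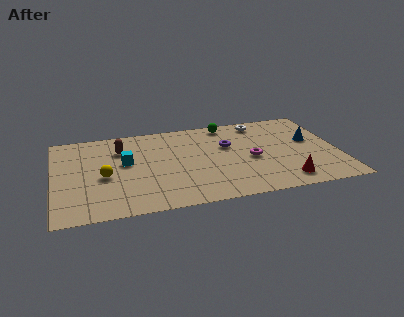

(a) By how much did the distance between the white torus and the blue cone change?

+2.1

The distance was about 1.2 in the first image and 3.3 in the second, so they moved 2.1 units further apart.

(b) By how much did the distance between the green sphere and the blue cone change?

-1.5

The distance was about 6.3 in the first image and 4.8 in the second, so they moved 1.5 units closer together.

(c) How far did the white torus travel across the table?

2.1

The white torus was near (12.3, 5.8) before and (10.6, 7.1) after, so it travelled √(1.7² + 1.3²) ≈ 2.1 units.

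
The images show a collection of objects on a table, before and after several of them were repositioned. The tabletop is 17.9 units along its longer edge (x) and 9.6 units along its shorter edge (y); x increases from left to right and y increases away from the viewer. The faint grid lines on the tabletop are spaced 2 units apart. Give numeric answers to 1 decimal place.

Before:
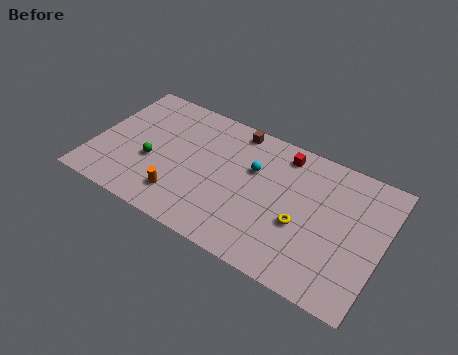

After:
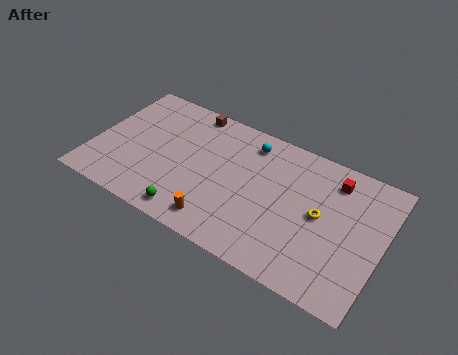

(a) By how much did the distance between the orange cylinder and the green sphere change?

-1.0

The distance was about 2.7 in the first image and 1.7 in the second, so they moved 1.0 units closer together.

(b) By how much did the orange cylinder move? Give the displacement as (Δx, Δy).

(2.5, -0.6)

The orange cylinder was at about (5.8, 2.1) and moved to about (8.3, 1.5).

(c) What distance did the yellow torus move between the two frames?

1.6

From (13.1, 3.8) to (14.1, 5.0), the yellow torus covered √(1.0² + 1.2²) ≈ 1.6 units.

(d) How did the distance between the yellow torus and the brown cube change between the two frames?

+2.7

The distance was about 6.8 in the first image and 9.5 in the second, so they moved 2.7 units further apart.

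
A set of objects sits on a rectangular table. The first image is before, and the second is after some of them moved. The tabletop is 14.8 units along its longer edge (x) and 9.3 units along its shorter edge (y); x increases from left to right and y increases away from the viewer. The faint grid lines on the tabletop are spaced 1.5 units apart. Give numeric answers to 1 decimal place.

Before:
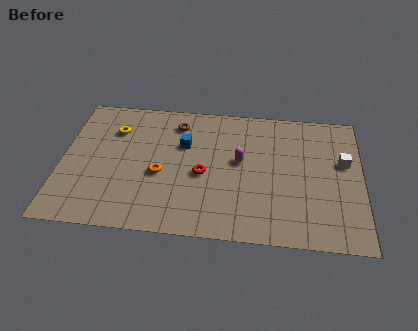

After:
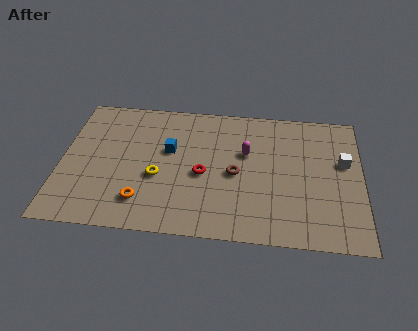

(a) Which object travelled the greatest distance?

the brown torus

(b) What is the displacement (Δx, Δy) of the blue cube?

(-0.7, -0.5)

The blue cube was at about (6.0, 6.1) and moved to about (5.3, 5.6).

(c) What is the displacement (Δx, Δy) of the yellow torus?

(2.3, -3.1)

The yellow torus was at about (2.5, 6.8) and moved to about (4.8, 3.7).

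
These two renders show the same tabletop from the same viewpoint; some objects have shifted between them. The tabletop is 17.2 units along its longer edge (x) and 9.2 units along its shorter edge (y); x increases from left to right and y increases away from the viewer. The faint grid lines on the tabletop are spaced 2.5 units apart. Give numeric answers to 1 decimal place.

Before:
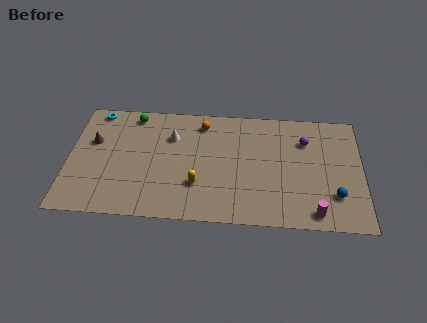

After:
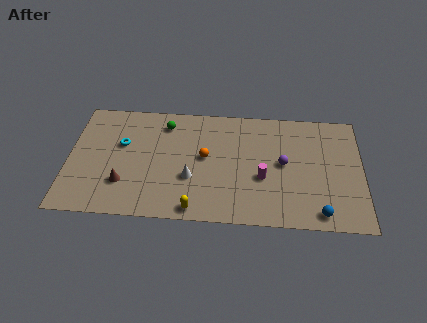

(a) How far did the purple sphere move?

2.3

From (13.9, 6.7) to (12.6, 4.8), the purple sphere covered √(1.3² + 1.9²) ≈ 2.3 units.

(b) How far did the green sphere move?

2.0

From (3.7, 8.1) to (5.6, 7.5), the green sphere covered √(1.9² + 0.6²) ≈ 2.0 units.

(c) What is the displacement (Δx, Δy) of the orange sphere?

(0.2, -2.7)

The orange sphere was at about (7.8, 7.7) and moved to about (8.0, 5.0).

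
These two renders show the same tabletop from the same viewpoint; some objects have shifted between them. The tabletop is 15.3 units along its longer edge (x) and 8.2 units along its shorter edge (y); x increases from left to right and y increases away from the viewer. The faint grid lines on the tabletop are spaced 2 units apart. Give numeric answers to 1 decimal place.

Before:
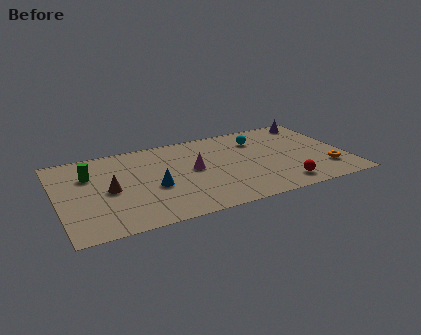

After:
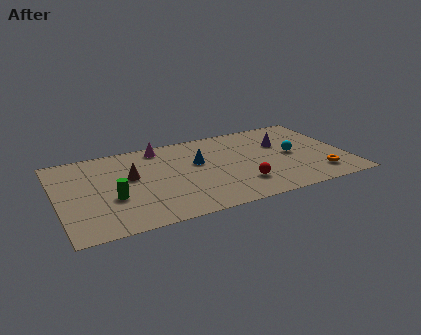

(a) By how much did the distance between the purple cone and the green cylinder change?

-2.8

They were about 12.4 units apart before and 9.6 after — 2.8 units closer together.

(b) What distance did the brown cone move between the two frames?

1.5

The brown cone moved from about (2.7, 3.9) to (3.9, 4.8), a distance of √(1.2² + 0.9²) ≈ 1.5.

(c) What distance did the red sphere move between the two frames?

2.2

The red sphere moved from about (11.6, 1.3) to (9.5, 2.1), a distance of √(2.1² + 0.8²) ≈ 2.2.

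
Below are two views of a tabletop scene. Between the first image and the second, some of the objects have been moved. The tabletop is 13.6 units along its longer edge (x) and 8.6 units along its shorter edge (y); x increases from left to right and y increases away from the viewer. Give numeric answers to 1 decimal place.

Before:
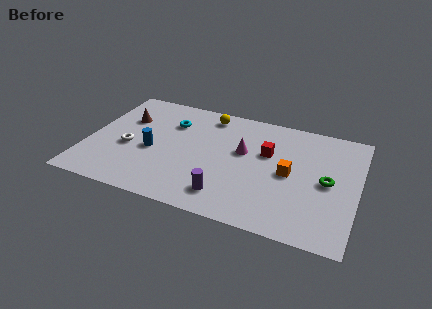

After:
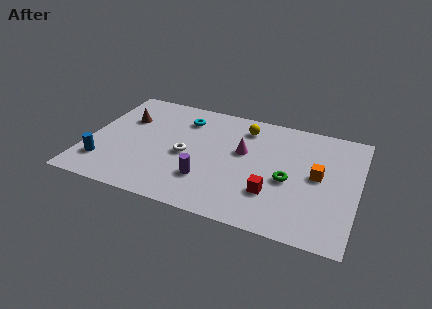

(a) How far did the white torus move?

2.9

From (2.1, 3.6) to (5.0, 3.9), the white torus covered √(2.9² + 0.3²) ≈ 2.9 units.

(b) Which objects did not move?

the brown cone and the magenta cone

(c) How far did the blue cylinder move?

2.9

From (3.3, 3.7) to (1.0, 2.0), the blue cylinder covered √(2.3² + 1.7²) ≈ 2.9 units.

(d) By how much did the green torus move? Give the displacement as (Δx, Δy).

(-1.9, -0.5)

From the two frames, the green torus sits at roughly (12.1, 4.2) before and (10.2, 3.7) after.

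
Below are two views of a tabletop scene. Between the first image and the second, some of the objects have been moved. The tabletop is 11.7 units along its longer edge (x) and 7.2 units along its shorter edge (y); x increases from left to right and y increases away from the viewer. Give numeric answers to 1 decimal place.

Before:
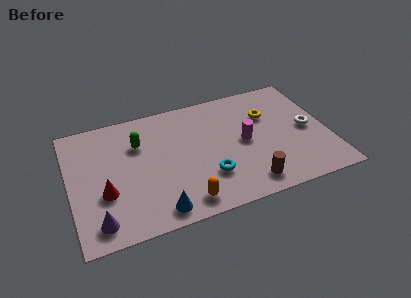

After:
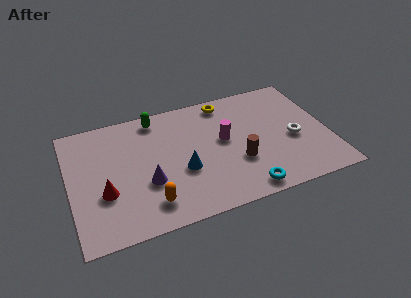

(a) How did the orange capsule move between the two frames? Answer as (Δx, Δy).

(-1.5, 0.4)

From the two frames, the orange capsule sits at roughly (4.9, 1.0) before and (3.4, 1.4) after.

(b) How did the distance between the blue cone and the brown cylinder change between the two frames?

-1.6

The distance was about 4.1 in the first image and 2.5 in the second, so they moved 1.6 units closer together.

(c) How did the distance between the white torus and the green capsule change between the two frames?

-0.9

The distance was about 7.7 in the first image and 6.8 in the second, so they moved 0.9 units closer together.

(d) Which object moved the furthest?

the purple cone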